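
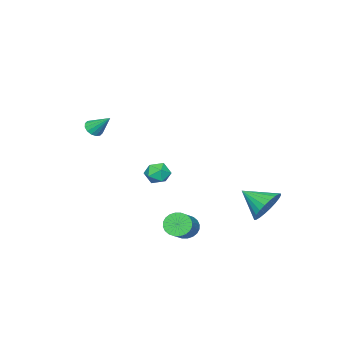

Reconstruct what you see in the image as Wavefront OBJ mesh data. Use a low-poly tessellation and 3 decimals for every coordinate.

v -3.515 4.258 -2.942
v -3.222 3.796 -3.874
v -3.345 2.782 -2.158
v -2.848 3.92 -3.722
v -2.577 4.095 -3.452
v -2.448 4.295 -3.104
v -2.481 4.489 -2.731
v -2.672 4.648 -2.391
v -2.991 4.748 -2.135
v -3.39 4.773 -2.001
v -3.808 4.719 -2.011
v -4.181 4.596 -2.163
v -4.453 4.421 -2.433
v -4.582 4.221 -2.781
v -4.549 4.027 -3.153
v -4.358 3.868 -3.494
v -4.038 3.768 -3.75
v -3.64 3.743 -3.884
v 2.915 -1.668 3.253
v 3.208 -1.975 3.603
v 2.845 -0.692 4.167
v 3.401 -1.825 3.457
v 3.464 -1.633 3.257
v 3.38 -1.45 3.055
v 3.171 -1.326 2.907
v 2.894 -1.293 2.851
v 2.622 -1.361 2.903
v 2.429 -1.512 3.048
v 2.366 -1.704 3.249
v 2.45 -1.886 3.45
v 2.659 -2.011 3.599
v 2.936 -2.043 3.655
v -3.749 -1.985 -2.374
v -3.062 -2.079 -2.75
v -3.798 -3.241 -2.15
v -3.111 -3.335 -2.526
v -3.133 -2.962 -1.831
v -3.102 -2.186 -1.97
v -3.758 -3.134 -2.93
v -3.727 -2.358 -3.069
v -3.068 -2.789 -3.094
v -2.681 -2.683 -2.415
v -4.179 -2.637 -2.485
v -3.792 -2.531 -1.806
v 0.276 1.913 -3.554
v 0.657 1.997 -4.183
v 1.946 2.491 -3.335
v 1.564 2.407 -2.706
v 0.538 2.258 -4.154
v 1.826 2.753 -3.306
v 0.378 2.467 -4.033
v 1.667 2.961 -3.186
v 0.204 2.591 -3.84
v 1.493 3.086 -2.992
v 0.04 2.613 -3.603
v 1.329 3.107 -2.756
v -0.088 2.527 -3.359
v 1.201 3.021 -2.511
v -0.161 2.348 -3.144
v 1.128 2.842 -2.297
v -0.167 2.103 -2.992
v 1.122 2.597 -2.144
v -0.106 1.829 -2.925
v 1.183 2.323 -2.077
v 0.014 1.567 -2.954
v 1.302 2.062 -2.106
v 0.173 1.359 -3.074
v 1.462 1.853 -2.227
v 0.347 1.234 -3.268
v 1.636 1.729 -2.42
v 0.511 1.213 -3.504
v 1.8 1.707 -2.657
v 0.639 1.299 -3.749
v 1.928 1.793 -2.901
v 0.712 1.478 -3.963
v 2.001 1.972 -3.116
v 0.718 1.723 -4.116
v 2.007 2.217 -3.268
f 2 1 4
f 2 4 3
f 4 1 5
f 4 5 3
f 5 1 6
f 5 6 3
f 6 1 7
f 6 7 3
f 7 1 8
f 7 8 3
f 8 1 9
f 8 9 3
f 9 1 10
f 9 10 3
f 10 1 11
f 10 11 3
f 11 1 12
f 11 12 3
f 12 1 13
f 12 13 3
f 13 1 14
f 13 14 3
f 14 1 15
f 14 15 3
f 15 1 16
f 15 16 3
f 16 1 17
f 16 17 3
f 17 1 18
f 17 18 3
f 18 1 2
f 18 2 3
f 20 19 22
f 20 22 21
f 22 19 23
f 22 23 21
f 23 19 24
f 23 24 21
f 24 19 25
f 24 25 21
f 25 19 26
f 25 26 21
f 26 19 27
f 26 27 21
f 27 19 28
f 27 28 21
f 28 19 29
f 28 29 21
f 29 19 30
f 29 30 21
f 30 19 31
f 30 31 21
f 31 19 32
f 31 32 21
f 32 19 20
f 32 20 21
f 33 44 38
f 33 38 34
f 33 34 40
f 33 40 43
f 33 43 44
f 34 38 42
f 38 44 37
f 44 43 35
f 43 40 39
f 40 34 41
f 36 42 37
f 36 37 35
f 36 35 39
f 36 39 41
f 36 41 42
f 37 42 38
f 35 37 44
f 39 35 43
f 41 39 40
f 42 41 34
f 46 45 49
f 46 49 47
f 47 49 50
f 47 50 48
f 49 45 51
f 49 51 50
f 50 51 52
f 50 52 48
f 51 45 53
f 51 53 52
f 52 53 54
f 52 54 48
f 53 45 55
f 53 55 54
f 54 55 56
f 54 56 48
f 55 45 57
f 55 57 56
f 56 57 58
f 56 58 48
f 57 45 59
f 57 59 58
f 58 59 60
f 58 60 48
f 59 45 61
f 59 61 60
f 60 61 62
f 60 62 48
f 61 45 63
f 61 63 62
f 62 63 64
f 62 64 48
f 63 45 65
f 63 65 64
f 64 65 66
f 64 66 48
f 65 45 67
f 65 67 66
f 66 67 68
f 66 68 48
f 67 45 69
f 67 69 68
f 68 69 70
f 68 70 48
f 69 45 71
f 69 71 70
f 70 71 72
f 70 72 48
f 71 45 73
f 71 73 72
f 72 73 74
f 72 74 48
f 73 45 75
f 73 75 74
f 74 75 76
f 74 76 48
f 75 45 77
f 75 77 76
f 76 77 78
f 76 78 48
f 77 45 46
f 77 46 78
f 78 46 47
f 78 47 48



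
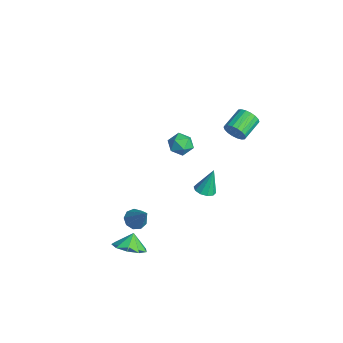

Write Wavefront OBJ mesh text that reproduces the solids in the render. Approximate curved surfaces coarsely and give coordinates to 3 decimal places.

v 0.884 3.204 3.264
v 1.28 3.198 3.912
v 0.493 4.35 4.404
v 0.096 4.356 3.756
v 1.461 3.405 3.716
v 0.673 4.558 4.208
v 1.527 3.573 3.429
v 0.74 4.725 3.921
v 1.466 3.667 3.11
v 0.679 4.82 3.602
v 1.29 3.67 2.822
v 0.502 4.822 3.314
v 1.033 3.58 2.621
v 0.246 4.733 3.113
v 0.746 3.416 2.547
v -0.041 4.568 3.039
v 0.487 3.21 2.616
v -0.3 4.362 3.108
v 0.307 3.002 2.812
v -0.481 4.155 3.304
v 0.24 2.835 3.099
v -0.547 3.987 3.591
v 0.301 2.74 3.418
v -0.486 3.893 3.91
v 0.478 2.738 3.706
v -0.31 3.89 4.198
v 0.734 2.827 3.907
v -0.053 3.98 4.399
v 1.021 2.992 3.981
v 0.234 4.144 4.473
v -3.86 2.013 -1.745
v -3.177 2.213 -1.222
v -4.163 0.887 -0.918
v -3.48 1.087 -0.395
v -4.191 1.612 -0.414
v -4.003 2.307 -0.925
v -3.337 0.793 -1.215
v -3.149 1.488 -1.726
v -2.854 1.459 -0.894
v -3.381 1.965 -0.399
v -3.959 1.135 -1.741
v -4.486 1.641 -1.246
v 3.035 -4.037 -3.324
v 3.856 -4.453 -2.799
v 2.665 -3.643 -2.436
v 4.02 -3.785 -3.027
v 3.724 -3.235 -3.394
v 3.105 -3.06 -3.729
v 2.453 -3.343 -3.874
v 2.073 -3.95 -3.762
v 2.143 -4.598 -3.445
v 2.631 -4.984 -3.072
v 3.307 -4.927 -2.816
v 3.341 -3.74 -0.49
v 3.877 -3.604 -0.936
v 4.459 -3.42 0.95
v 3.634 -3.195 -0.838
v 3.254 -3.041 -0.577
v 2.915 -3.214 -0.276
v 2.776 -3.634 -0.074
v 2.901 -4.103 -0.067
v 3.232 -4.402 -0.258
v 3.615 -4.392 -0.557
v 3.869 -4.077 -0.825
v 2.956 0.59 0.499
v 3.421 0.133 0.655
v 2.944 1.13 2.121
v 3.616 0.48 0.541
v 3.559 0.869 0.411
v 3.272 1.151 0.314
v 2.864 1.219 0.288
v 2.492 1.046 0.343
v 2.297 0.699 0.457
v 2.354 0.311 0.587
v 2.641 0.028 0.684
v 3.049 -0.04 0.709
f 2 1 5
f 2 5 3
f 3 5 6
f 3 6 4
f 5 1 7
f 5 7 6
f 6 7 8
f 6 8 4
f 7 1 9
f 7 9 8
f 8 9 10
f 8 10 4
f 9 1 11
f 9 11 10
f 10 11 12
f 10 12 4
f 11 1 13
f 11 13 12
f 12 13 14
f 12 14 4
f 13 1 15
f 13 15 14
f 14 15 16
f 14 16 4
f 15 1 17
f 15 17 16
f 16 17 18
f 16 18 4
f 17 1 19
f 17 19 18
f 18 19 20
f 18 20 4
f 19 1 21
f 19 21 20
f 20 21 22
f 20 22 4
f 21 1 23
f 21 23 22
f 22 23 24
f 22 24 4
f 23 1 25
f 23 25 24
f 24 25 26
f 24 26 4
f 25 1 27
f 25 27 26
f 26 27 28
f 26 28 4
f 27 1 29
f 27 29 28
f 28 29 30
f 28 30 4
f 29 1 2
f 29 2 30
f 30 2 3
f 30 3 4
f 31 42 36
f 31 36 32
f 31 32 38
f 31 38 41
f 31 41 42
f 32 36 40
f 36 42 35
f 42 41 33
f 41 38 37
f 38 32 39
f 34 40 35
f 34 35 33
f 34 33 37
f 34 37 39
f 34 39 40
f 35 40 36
f 33 35 42
f 37 33 41
f 39 37 38
f 40 39 32
f 44 43 46
f 44 46 45
f 46 43 47
f 46 47 45
f 47 43 48
f 47 48 45
f 48 43 49
f 48 49 45
f 49 43 50
f 49 50 45
f 50 43 51
f 50 51 45
f 51 43 52
f 51 52 45
f 52 43 53
f 52 53 45
f 53 43 44
f 53 44 45
f 55 54 57
f 55 57 56
f 57 54 58
f 57 58 56
f 58 54 59
f 58 59 56
f 59 54 60
f 59 60 56
f 60 54 61
f 60 61 56
f 61 54 62
f 61 62 56
f 62 54 63
f 62 63 56
f 63 54 64
f 63 64 56
f 64 54 55
f 64 55 56
f 66 65 68
f 66 68 67
f 68 65 69
f 68 69 67
f 69 65 70
f 69 70 67
f 70 65 71
f 70 71 67
f 71 65 72
f 71 72 67
f 72 65 73
f 72 73 67
f 73 65 74
f 73 74 67
f 74 65 75
f 74 75 67
f 75 65 76
f 75 76 67
f 76 65 66
f 76 66 67



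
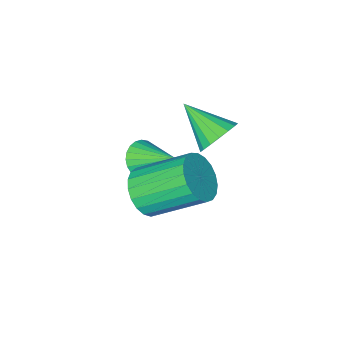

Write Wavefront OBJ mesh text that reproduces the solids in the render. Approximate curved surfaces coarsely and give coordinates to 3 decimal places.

v 0.708 2.893 1.296
v 1.249 3.579 1.082
v 0.094 4.854 2.251
v -0.448 4.167 2.464
v 0.993 3.596 0.811
v -0.163 4.87 1.98
v 0.687 3.49 0.623
v -0.469 4.765 1.792
v 0.384 3.282 0.551
v -0.772 4.556 1.72
v 0.138 3.006 0.608
v -1.018 4.28 1.777
v -0.01 2.711 0.784
v -1.166 3.985 1.953
v -0.034 2.447 1.049
v -1.19 3.721 2.218
v 0.071 2.26 1.356
v -1.085 3.534 2.525
v 0.286 2.183 1.652
v -0.87 3.457 2.821
v 0.573 2.228 1.887
v -0.582 3.502 3.056
v 0.884 2.389 2.02
v -0.271 3.663 3.189
v 1.165 2.636 2.027
v 0.009 3.911 3.196
v 1.366 2.928 1.908
v 0.21 4.203 3.077
v 1.454 3.214 1.683
v 0.298 4.488 2.852
v 1.413 3.444 1.391
v 0.257 4.719 2.56
v -1.177 0.029 -0.618
v -0.537 0.008 -0.289
v -1.583 1.331 0.258
v -0.48 0.173 -0.509
v -0.53 0.317 -0.745
v -0.678 0.417 -0.962
v -0.902 0.457 -1.127
v -1.168 0.433 -1.214
v -1.435 0.347 -1.21
v -1.663 0.213 -1.116
v -1.818 0.051 -0.946
v -1.874 -0.114 -0.727
v -1.825 -0.258 -0.49
v -1.677 -0.358 -0.273
v -1.453 -0.399 -0.109
v -1.187 -0.375 -0.022
v -0.92 -0.289 -0.026
v -0.691 -0.155 -0.119
v -2.556 2.329 1.633
v -1.933 2.704 1.968
v -2.184 0.931 2.507
v -2.223 2.776 2.207
v -2.59 2.746 2.315
v -2.948 2.621 2.266
v -3.217 2.428 2.073
v -3.334 2.213 1.778
v -3.273 2.025 1.451
v -3.047 1.906 1.165
v -2.709 1.884 0.986
v -2.336 1.964 0.956
v -2.013 2.128 1.081
v -1.815 2.338 1.332
v -1.786 2.545 1.652
f 2 1 5
f 2 5 3
f 3 5 6
f 3 6 4
f 5 1 7
f 5 7 6
f 6 7 8
f 6 8 4
f 7 1 9
f 7 9 8
f 8 9 10
f 8 10 4
f 9 1 11
f 9 11 10
f 10 11 12
f 10 12 4
f 11 1 13
f 11 13 12
f 12 13 14
f 12 14 4
f 13 1 15
f 13 15 14
f 14 15 16
f 14 16 4
f 15 1 17
f 15 17 16
f 16 17 18
f 16 18 4
f 17 1 19
f 17 19 18
f 18 19 20
f 18 20 4
f 19 1 21
f 19 21 20
f 20 21 22
f 20 22 4
f 21 1 23
f 21 23 22
f 22 23 24
f 22 24 4
f 23 1 25
f 23 25 24
f 24 25 26
f 24 26 4
f 25 1 27
f 25 27 26
f 26 27 28
f 26 28 4
f 27 1 29
f 27 29 28
f 28 29 30
f 28 30 4
f 29 1 31
f 29 31 30
f 30 31 32
f 30 32 4
f 31 1 2
f 31 2 32
f 32 2 3
f 32 3 4
f 34 33 36
f 34 36 35
f 36 33 37
f 36 37 35
f 37 33 38
f 37 38 35
f 38 33 39
f 38 39 35
f 39 33 40
f 39 40 35
f 40 33 41
f 40 41 35
f 41 33 42
f 41 42 35
f 42 33 43
f 42 43 35
f 43 33 44
f 43 44 35
f 44 33 45
f 44 45 35
f 45 33 46
f 45 46 35
f 46 33 47
f 46 47 35
f 47 33 48
f 47 48 35
f 48 33 49
f 48 49 35
f 49 33 50
f 49 50 35
f 50 33 34
f 50 34 35
f 52 51 54
f 52 54 53
f 54 51 55
f 54 55 53
f 55 51 56
f 55 56 53
f 56 51 57
f 56 57 53
f 57 51 58
f 57 58 53
f 58 51 59
f 58 59 53
f 59 51 60
f 59 60 53
f 60 51 61
f 60 61 53
f 61 51 62
f 61 62 53
f 62 51 63
f 62 63 53
f 63 51 64
f 63 64 53
f 64 51 65
f 64 65 53
f 65 51 52
f 65 52 53



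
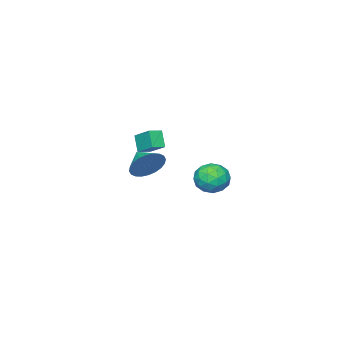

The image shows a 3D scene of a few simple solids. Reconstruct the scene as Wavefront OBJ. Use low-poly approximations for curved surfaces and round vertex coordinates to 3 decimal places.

v 0.743 0.152 2.832
v 0.91 1.304 3.535
v 1.098 0.673 1.894
v 1.265 1.825 2.596
v 1.515 -0.065 3.004
v 1.682 1.087 3.706
v 1.87 0.456 2.065
v 2.037 1.608 2.768
v 3.421 2.478 2.167
v 3.765 1.961 1.333
v 2.999 1.382 2.673
v 4.091 1.947 1.575
v 4.315 2.014 1.907
v 4.402 2.152 2.278
v 4.341 2.34 2.632
v 4.139 2.548 2.916
v 3.828 2.746 3.086
v 3.455 2.904 3.115
v 3.077 2.996 3
v 2.751 3.01 2.759
v 2.528 2.943 2.427
v 2.44 2.805 2.055
v 2.502 2.617 1.701
v 2.704 2.409 1.417
v 3.015 2.211 1.248
v 3.387 2.053 1.218
v -4.492 1.219 -1.765
v -3.956 2.083 -1.334
v -3.004 0.237 -1.646
v -2.468 1.101 -1.215
v -3.258 0.595 -0.633
v -4.178 1.201 -0.706
v -2.782 1.119 -2.274
v -3.702 1.725 -2.347
v -2.9 2.021 -1.648
v -3.194 1.697 -0.634
v -3.766 0.623 -2.346
v -4.06 0.299 -1.332
v -4.355 1.737 -1.56
v -2.605 0.583 -1.42
v -3.07 0.286 -1.078
v -2.755 0.793 -0.825
v -4.485 1.219 -1.191
v -4.17 1.727 -0.938
v -3.76 0.852 -0.526
v -2.79 0.593 -2.042
v -2.475 1.101 -1.789
v -4.205 1.527 -2.155
v -3.89 2.034 -1.902
v -3.2 1.468 -2.454
v -3.419 2.208 -1.491
v -2.544 1.631 -1.422
v -2.729 1.642 -2.044
v -3.27 1.998 -2.087
v -3.592 2.018 -0.895
v -2.717 1.441 -0.826
v -3.181 1.144 -0.484
v -3.722 1.5 -0.527
v -2.971 1.982 -1.08
v -4.243 0.879 -2.154
v -3.368 0.302 -2.085
v -3.238 0.82 -2.453
v -3.779 1.176 -2.496
v -4.416 0.689 -1.558
v -3.541 0.112 -1.489
v -3.69 0.322 -0.893
v -4.231 0.678 -0.936
v -3.989 0.338 -1.9
f 2 4 1
f 5 2 1
f 1 4 3
f 3 5 1
f 2 8 4
f 6 2 5
f 6 8 2
f 4 8 3
f 7 5 3
f 3 8 7
f 7 6 5
f 8 6 7
f 10 9 12
f 10 12 11
f 12 9 13
f 12 13 11
f 13 9 14
f 13 14 11
f 14 9 15
f 14 15 11
f 15 9 16
f 15 16 11
f 16 9 17
f 16 17 11
f 17 9 18
f 17 18 11
f 18 9 19
f 18 19 11
f 19 9 20
f 19 20 11
f 20 9 21
f 20 21 11
f 21 9 22
f 21 22 11
f 22 9 23
f 22 23 11
f 23 9 24
f 23 24 11
f 24 9 25
f 24 25 11
f 25 9 26
f 25 26 11
f 26 9 10
f 26 10 11
f 27 64 43
f 64 38 67
f 43 67 32
f 64 67 43
f 27 43 39
f 43 32 44
f 39 44 28
f 43 44 39
f 27 39 48
f 39 28 49
f 48 49 34
f 39 49 48
f 27 48 60
f 48 34 63
f 60 63 37
f 48 63 60
f 27 60 64
f 60 37 68
f 64 68 38
f 60 68 64
f 28 44 55
f 44 32 58
f 55 58 36
f 44 58 55
f 32 67 45
f 67 38 66
f 45 66 31
f 67 66 45
f 38 68 65
f 68 37 61
f 65 61 29
f 68 61 65
f 37 63 62
f 63 34 50
f 62 50 33
f 63 50 62
f 34 49 54
f 49 28 51
f 54 51 35
f 49 51 54
f 30 56 42
f 56 36 57
f 42 57 31
f 56 57 42
f 30 42 40
f 42 31 41
f 40 41 29
f 42 41 40
f 30 40 47
f 40 29 46
f 47 46 33
f 40 46 47
f 30 47 52
f 47 33 53
f 52 53 35
f 47 53 52
f 30 52 56
f 52 35 59
f 56 59 36
f 52 59 56
f 31 57 45
f 57 36 58
f 45 58 32
f 57 58 45
f 29 41 65
f 41 31 66
f 65 66 38
f 41 66 65
f 33 46 62
f 46 29 61
f 62 61 37
f 46 61 62
f 35 53 54
f 53 33 50
f 54 50 34
f 53 50 54
f 36 59 55
f 59 35 51
f 55 51 28
f 59 51 55



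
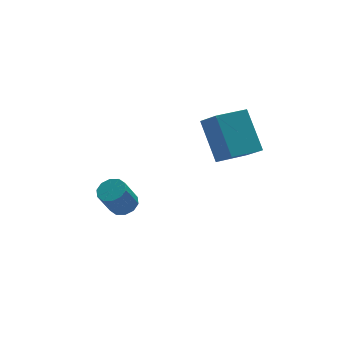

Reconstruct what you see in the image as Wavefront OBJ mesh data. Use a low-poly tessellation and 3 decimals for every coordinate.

v 2.639 -2.024 0.013
v 2.581 -0.817 1.347
v 2.396 -1.279 -0.671
v 2.338 -0.072 0.663
v 3.922 -1.768 -0.163
v 3.864 -0.561 1.171
v 3.679 -1.023 -0.847
v 3.621 0.184 0.487
v 0.106 1.561 -4.198
v 0.615 1.514 -3.947
v 0.063 1.292 -2.87
v -0.446 1.339 -3.122
v 0.516 1.851 -3.929
v -0.036 1.63 -2.852
v 0.26 2.077 -4.014
v -0.293 1.856 -2.937
v -0.055 2.106 -4.169
v -0.607 1.885 -3.092
v -0.308 1.927 -4.336
v -0.86 1.706 -3.259
v -0.403 1.608 -4.45
v -0.955 1.386 -3.373
v -0.304 1.27 -4.468
v -0.856 1.049 -3.391
v -0.047 1.044 -4.383
v -0.6 0.823 -3.306
v 0.267 1.015 -4.228
v -0.285 0.794 -3.151
v 0.52 1.194 -4.061
v -0.032 0.973 -2.984
f 2 4 1
f 5 2 1
f 1 4 3
f 3 5 1
f 2 8 4
f 6 2 5
f 6 8 2
f 4 8 3
f 7 5 3
f 3 8 7
f 7 6 5
f 8 6 7
f 10 9 13
f 10 13 11
f 11 13 14
f 11 14 12
f 13 9 15
f 13 15 14
f 14 15 16
f 14 16 12
f 15 9 17
f 15 17 16
f 16 17 18
f 16 18 12
f 17 9 19
f 17 19 18
f 18 19 20
f 18 20 12
f 19 9 21
f 19 21 20
f 20 21 22
f 20 22 12
f 21 9 23
f 21 23 22
f 22 23 24
f 22 24 12
f 23 9 25
f 23 25 24
f 24 25 26
f 24 26 12
f 25 9 27
f 25 27 26
f 26 27 28
f 26 28 12
f 27 9 29
f 27 29 28
f 28 29 30
f 28 30 12
f 29 9 10
f 29 10 30
f 30 10 11
f 30 11 12



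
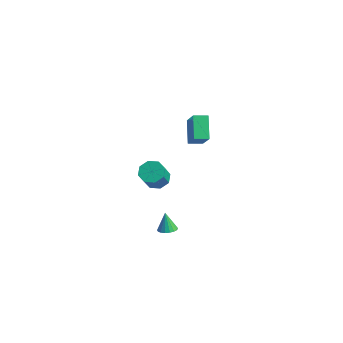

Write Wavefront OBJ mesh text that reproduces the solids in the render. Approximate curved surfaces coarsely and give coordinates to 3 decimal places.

v -1.178 -2.863 -1.752
v -0.429 -2.613 -1.879
v 0.047 -3.407 -0.636
v -0.702 -3.657 -0.508
v -0.744 -2.234 -1.517
v -0.268 -3.027 -0.273
v -1.313 -2.223 -1.292
v -0.837 -3.016 -0.048
v -1.804 -2.587 -1.336
v -1.327 -3.381 -0.093
v -1.927 -3.113 -1.624
v -1.451 -3.907 -0.381
v -1.612 -3.493 -1.987
v -1.136 -4.286 -0.743
v -1.043 -3.504 -2.212
v -0.567 -4.297 -0.968
v -0.553 -3.139 -2.167
v -0.076 -3.933 -0.924
v 0.111 -1.738 3.407
v 1.267 -2.306 4.762
v 0.57 -1.028 3.313
v 1.726 -1.597 4.668
v 1.014 -2.463 2.332
v 2.17 -3.032 3.687
v 1.473 -1.754 2.238
v 2.629 -2.322 3.593
v 0.94 -3.896 -4.439
v 1.458 -3.646 -4.307
v 0.58 -3.764 -3.281
v 1.31 -3.441 -4.376
v 1.088 -3.326 -4.458
v 0.838 -3.323 -4.536
v 0.607 -3.435 -4.595
v 0.443 -3.637 -4.623
v 0.377 -3.891 -4.615
v 0.422 -4.146 -4.571
v 0.57 -4.352 -4.502
v 0.791 -4.467 -4.42
v 1.042 -4.469 -4.342
v 1.273 -4.358 -4.283
v 1.437 -4.155 -4.255
v 1.503 -3.901 -4.264
f 2 1 5
f 2 5 3
f 3 5 6
f 3 6 4
f 5 1 7
f 5 7 6
f 6 7 8
f 6 8 4
f 7 1 9
f 7 9 8
f 8 9 10
f 8 10 4
f 9 1 11
f 9 11 10
f 10 11 12
f 10 12 4
f 11 1 13
f 11 13 12
f 12 13 14
f 12 14 4
f 13 1 15
f 13 15 14
f 14 15 16
f 14 16 4
f 15 1 17
f 15 17 16
f 16 17 18
f 16 18 4
f 17 1 2
f 17 2 18
f 18 2 3
f 18 3 4
f 20 22 19
f 23 20 19
f 19 22 21
f 21 23 19
f 20 26 22
f 24 20 23
f 24 26 20
f 22 26 21
f 25 23 21
f 21 26 25
f 25 24 23
f 26 24 25
f 28 27 30
f 28 30 29
f 30 27 31
f 30 31 29
f 31 27 32
f 31 32 29
f 32 27 33
f 32 33 29
f 33 27 34
f 33 34 29
f 34 27 35
f 34 35 29
f 35 27 36
f 35 36 29
f 36 27 37
f 36 37 29
f 37 27 38
f 37 38 29
f 38 27 39
f 38 39 29
f 39 27 40
f 39 40 29
f 40 27 41
f 40 41 29
f 41 27 42
f 41 42 29
f 42 27 28
f 42 28 29



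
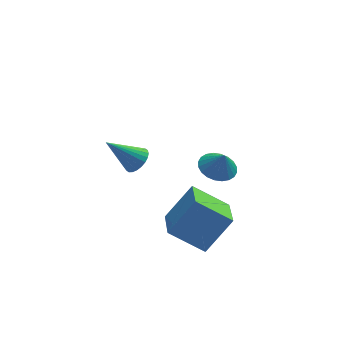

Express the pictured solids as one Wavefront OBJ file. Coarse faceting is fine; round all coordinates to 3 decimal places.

v -3.247 -2.753 1.958
v -2.879 -3.098 2.368
v -4.453 -2.607 3.162
v -2.801 -2.862 2.418
v -2.791 -2.609 2.398
v -2.85 -2.379 2.31
v -2.969 -2.205 2.17
v -3.131 -2.115 1.996
v -3.311 -2.122 1.818
v -3.481 -2.225 1.66
v -3.615 -2.408 1.548
v -3.694 -2.644 1.498
v -3.704 -2.897 1.518
v -3.645 -3.128 1.606
v -3.525 -3.301 1.746
v -3.363 -3.392 1.92
v -3.184 -3.385 2.098
v -3.014 -3.282 2.256
v 0.901 1.185 -2.65
v 1.696 0.917 -2.916
v 1.139 0.935 -1.69
v 1.757 1.248 -2.845
v 1.687 1.569 -2.745
v 1.498 1.831 -2.63
v 1.218 1.995 -2.518
v 0.889 2.036 -2.426
v 0.563 1.946 -2.369
v 0.288 1.741 -2.354
v 0.106 1.452 -2.384
v 0.046 1.121 -2.455
v 0.115 0.8 -2.555
v 0.305 0.538 -2.67
v 0.585 0.374 -2.782
v 0.913 0.334 -2.874
v 1.24 0.423 -2.931
v 1.515 0.628 -2.946
v -2.194 -3.63 -2.122
v -0.989 -3.28 -0.616
v -1.982 -1.934 -2.686
v -0.777 -1.584 -1.18
v -0.743 -4.156 -3.16
v 0.462 -3.806 -1.654
v -0.531 -2.46 -3.724
v 0.674 -2.11 -2.218
f 2 1 4
f 2 4 3
f 4 1 5
f 4 5 3
f 5 1 6
f 5 6 3
f 6 1 7
f 6 7 3
f 7 1 8
f 7 8 3
f 8 1 9
f 8 9 3
f 9 1 10
f 9 10 3
f 10 1 11
f 10 11 3
f 11 1 12
f 11 12 3
f 12 1 13
f 12 13 3
f 13 1 14
f 13 14 3
f 14 1 15
f 14 15 3
f 15 1 16
f 15 16 3
f 16 1 17
f 16 17 3
f 17 1 18
f 17 18 3
f 18 1 2
f 18 2 3
f 20 19 22
f 20 22 21
f 22 19 23
f 22 23 21
f 23 19 24
f 23 24 21
f 24 19 25
f 24 25 21
f 25 19 26
f 25 26 21
f 26 19 27
f 26 27 21
f 27 19 28
f 27 28 21
f 28 19 29
f 28 29 21
f 29 19 30
f 29 30 21
f 30 19 31
f 30 31 21
f 31 19 32
f 31 32 21
f 32 19 33
f 32 33 21
f 33 19 34
f 33 34 21
f 34 19 35
f 34 35 21
f 35 19 36
f 35 36 21
f 36 19 20
f 36 20 21
f 38 40 37
f 41 38 37
f 37 40 39
f 39 41 37
f 38 44 40
f 42 38 41
f 42 44 38
f 40 44 39
f 43 41 39
f 39 44 43
f 43 42 41
f 44 42 43



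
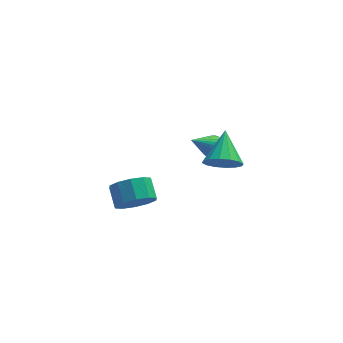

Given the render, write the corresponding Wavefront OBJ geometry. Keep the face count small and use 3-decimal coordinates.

v 3.086 0.421 2.021
v 4.074 0.511 1.678
v 3.334 2.119 3.179
v 3.776 0.796 1.324
v 3.293 0.981 1.157
v 2.754 1.015 1.221
v 2.305 0.891 1.5
v 2.064 0.64 1.918
v 2.098 0.331 2.364
v 2.396 0.046 2.718
v 2.88 -0.138 2.885
v 3.418 -0.173 2.82
v 3.868 -0.048 2.542
v 4.108 0.202 2.123
v -1.38 -3.328 2.515
v -0.376 -3.343 2.885
v -0.616 -2.367 3.575
v -1.62 -2.352 3.205
v -0.389 -2.964 2.343
v -0.629 -1.987 3.034
v -0.78 -2.723 1.867
v -1.02 -1.747 2.558
v -1.401 -2.714 1.639
v -1.64 -1.737 2.33
v -2.013 -2.939 1.745
v -2.253 -1.963 2.436
v -2.384 -3.313 2.145
v -2.624 -2.337 2.835
v -2.371 -3.693 2.686
v -2.611 -2.716 3.377
v -1.98 -3.933 3.162
v -2.22 -2.957 3.853
v -1.36 -3.943 3.39
v -1.599 -2.966 4.081
v -0.747 -3.717 3.284
v -0.987 -2.741 3.975
v 2.799 3.788 0.459
v 3.333 3.609 0.875
v 1.661 3.092 1.621
v 3.275 3.86 0.967
v 3.144 4.099 0.982
v 2.961 4.291 0.917
v 2.753 4.406 0.783
v 2.552 4.427 0.599
v 2.389 4.351 0.393
v 2.289 4.189 0.198
v 2.266 3.966 0.042
v 2.324 3.715 -0.05
v 2.455 3.476 -0.065
v 2.638 3.284 -0
v 2.846 3.169 0.134
v 3.047 3.148 0.318
v 3.21 3.224 0.524
v 3.31 3.386 0.719
f 2 1 4
f 2 4 3
f 4 1 5
f 4 5 3
f 5 1 6
f 5 6 3
f 6 1 7
f 6 7 3
f 7 1 8
f 7 8 3
f 8 1 9
f 8 9 3
f 9 1 10
f 9 10 3
f 10 1 11
f 10 11 3
f 11 1 12
f 11 12 3
f 12 1 13
f 12 13 3
f 13 1 14
f 13 14 3
f 14 1 2
f 14 2 3
f 16 15 19
f 16 19 17
f 17 19 20
f 17 20 18
f 19 15 21
f 19 21 20
f 20 21 22
f 20 22 18
f 21 15 23
f 21 23 22
f 22 23 24
f 22 24 18
f 23 15 25
f 23 25 24
f 24 25 26
f 24 26 18
f 25 15 27
f 25 27 26
f 26 27 28
f 26 28 18
f 27 15 29
f 27 29 28
f 28 29 30
f 28 30 18
f 29 15 31
f 29 31 30
f 30 31 32
f 30 32 18
f 31 15 33
f 31 33 32
f 32 33 34
f 32 34 18
f 33 15 35
f 33 35 34
f 34 35 36
f 34 36 18
f 35 15 16
f 35 16 36
f 36 16 17
f 36 17 18
f 38 37 40
f 38 40 39
f 40 37 41
f 40 41 39
f 41 37 42
f 41 42 39
f 42 37 43
f 42 43 39
f 43 37 44
f 43 44 39
f 44 37 45
f 44 45 39
f 45 37 46
f 45 46 39
f 46 37 47
f 46 47 39
f 47 37 48
f 47 48 39
f 48 37 49
f 48 49 39
f 49 37 50
f 49 50 39
f 50 37 51
f 50 51 39
f 51 37 52
f 51 52 39
f 52 37 53
f 52 53 39
f 53 37 54
f 53 54 39
f 54 37 38
f 54 38 39



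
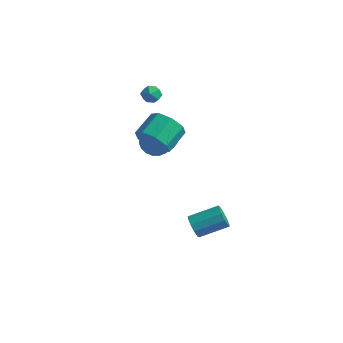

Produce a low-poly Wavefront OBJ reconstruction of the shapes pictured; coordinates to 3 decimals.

v -1.525 -1.426 2.378
v -0.999 -1.841 3.225
v -0.989 -0.428 3.91
v -1.515 -0.014 3.062
v -0.486 -1.561 2.64
v -0.476 -0.148 3.325
v -0.582 -1.203 1.902
v -0.572 0.21 2.586
v -1.23 -0.975 1.442
v -1.22 0.438 2.126
v -2.051 -1.012 1.53
v -2.041 0.401 2.215
v -2.564 -1.292 2.115
v -2.554 0.121 2.8
v -2.468 -1.65 2.854
v -2.458 -0.237 3.538
v -1.82 -1.878 3.314
v -1.81 -0.465 3.998
v -2.797 1.196 0.622
v -2.479 1.558 1.371
v -2.146 0.405 1.786
v -2.463 0.044 1.038
v -2.856 1.482 1.463
v -2.523 0.33 1.879
v -3.222 1.35 1.389
v -2.889 0.197 1.804
v -3.504 1.187 1.162
v -3.17 0.034 1.578
v -3.645 1.026 0.829
v -3.312 -0.127 1.245
v -3.619 0.899 0.455
v -3.285 -0.254 0.871
v -3.429 0.83 0.114
v -3.096 -0.322 0.53
v -3.114 0.835 -0.126
v -2.781 -0.318 0.289
v -2.737 0.91 -0.219
v -2.404 -0.242 0.197
v -2.371 1.043 -0.144
v -2.038 -0.11 0.271
v -2.09 1.206 0.082
v -1.756 0.053 0.498
v -1.948 1.367 0.415
v -1.615 0.214 0.831
v -1.975 1.494 0.789
v -1.641 0.341 1.205
v -2.164 1.562 1.13
v -1.831 0.41 1.546
v 0.462 -0.483 -4.189
v 0.926 -0.623 -4.735
v 2.082 0.563 -4.057
v 1.618 0.703 -3.511
v 0.656 -0.286 -4.865
v 1.812 0.9 -4.186
v 0.312 -0.024 -4.736
v 1.468 1.162 -4.058
v 0.025 0.063 -4.399
v 1.181 1.249 -3.72
v -0.095 -0.059 -3.981
v 1.061 1.127 -3.303
v -0.002 -0.343 -3.643
v 1.154 0.843 -2.965
v 0.268 -0.68 -3.514
v 1.424 0.506 -2.835
v 0.612 -0.942 -3.642
v 1.768 0.244 -2.964
v 0.899 -1.029 -3.98
v 2.055 0.157 -3.301
v 1.019 -0.907 -4.397
v 2.175 0.279 -3.719
v -3.965 2.199 3.72
v -3.446 1.824 3.888
v -4.274 1.456 3.012
v -3.755 1.081 3.18
v -4.25 1.172 3.61
v -4.059 1.632 4.048
v -3.661 1.648 2.852
v -3.47 2.108 3.29
v -3.258 1.483 3.351
v -3.622 1.189 3.82
v -4.098 2.091 3.08
v -4.462 1.797 3.549
f 2 1 5
f 2 5 3
f 3 5 6
f 3 6 4
f 5 1 7
f 5 7 6
f 6 7 8
f 6 8 4
f 7 1 9
f 7 9 8
f 8 9 10
f 8 10 4
f 9 1 11
f 9 11 10
f 10 11 12
f 10 12 4
f 11 1 13
f 11 13 12
f 12 13 14
f 12 14 4
f 13 1 15
f 13 15 14
f 14 15 16
f 14 16 4
f 15 1 17
f 15 17 16
f 16 17 18
f 16 18 4
f 17 1 2
f 17 2 18
f 18 2 3
f 18 3 4
f 20 19 23
f 20 23 21
f 21 23 24
f 21 24 22
f 23 19 25
f 23 25 24
f 24 25 26
f 24 26 22
f 25 19 27
f 25 27 26
f 26 27 28
f 26 28 22
f 27 19 29
f 27 29 28
f 28 29 30
f 28 30 22
f 29 19 31
f 29 31 30
f 30 31 32
f 30 32 22
f 31 19 33
f 31 33 32
f 32 33 34
f 32 34 22
f 33 19 35
f 33 35 34
f 34 35 36
f 34 36 22
f 35 19 37
f 35 37 36
f 36 37 38
f 36 38 22
f 37 19 39
f 37 39 38
f 38 39 40
f 38 40 22
f 39 19 41
f 39 41 40
f 40 41 42
f 40 42 22
f 41 19 43
f 41 43 42
f 42 43 44
f 42 44 22
f 43 19 45
f 43 45 44
f 44 45 46
f 44 46 22
f 45 19 47
f 45 47 46
f 46 47 48
f 46 48 22
f 47 19 20
f 47 20 48
f 48 20 21
f 48 21 22
f 50 49 53
f 50 53 51
f 51 53 54
f 51 54 52
f 53 49 55
f 53 55 54
f 54 55 56
f 54 56 52
f 55 49 57
f 55 57 56
f 56 57 58
f 56 58 52
f 57 49 59
f 57 59 58
f 58 59 60
f 58 60 52
f 59 49 61
f 59 61 60
f 60 61 62
f 60 62 52
f 61 49 63
f 61 63 62
f 62 63 64
f 62 64 52
f 63 49 65
f 63 65 64
f 64 65 66
f 64 66 52
f 65 49 67
f 65 67 66
f 66 67 68
f 66 68 52
f 67 49 69
f 67 69 68
f 68 69 70
f 68 70 52
f 69 49 50
f 69 50 70
f 70 50 51
f 70 51 52
f 71 82 76
f 71 76 72
f 71 72 78
f 71 78 81
f 71 81 82
f 72 76 80
f 76 82 75
f 82 81 73
f 81 78 77
f 78 72 79
f 74 80 75
f 74 75 73
f 74 73 77
f 74 77 79
f 74 79 80
f 75 80 76
f 73 75 82
f 77 73 81
f 79 77 78
f 80 79 72



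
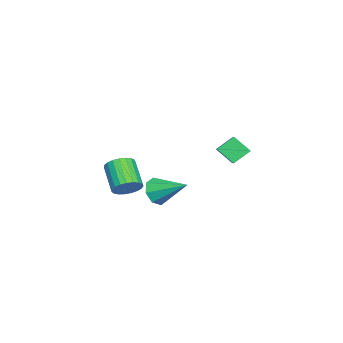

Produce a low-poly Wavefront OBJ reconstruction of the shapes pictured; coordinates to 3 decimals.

v -2.439 -0.742 -3.005
v -1.705 -0.769 -3.349
v -1.981 0.802 -2.155
v -2.117 -0.458 -3.692
v -2.717 -0.313 -3.633
v -3.154 -0.419 -3.206
v -3.172 -0.714 -2.661
v -2.76 -1.025 -2.318
v -2.16 -1.17 -2.376
v -1.723 -1.064 -2.803
v -1.825 3.648 0.429
v -1.948 2.873 1.127
v -0.149 4.128 1.257
v -0.273 3.354 1.956
v -1.347 3.026 -0.176
v -1.471 2.252 0.523
v 0.328 3.507 0.653
v 0.205 2.732 1.351
v -1.83 -1.959 -2.686
v -1.289 -2.371 -2.392
v -2.349 -3.072 -1.421
v -2.89 -2.661 -1.714
v -1.287 -2.122 -2.21
v -2.347 -2.823 -1.239
v -1.378 -1.846 -2.111
v -2.439 -2.547 -1.139
v -1.548 -1.589 -2.111
v -2.608 -2.29 -1.139
v -1.766 -1.396 -2.21
v -2.826 -2.098 -1.238
v -1.995 -1.301 -2.391
v -3.056 -2.002 -1.42
v -2.196 -1.319 -2.624
v -3.257 -2.021 -1.652
v -2.334 -1.449 -2.867
v -3.394 -2.15 -1.896
v -2.384 -1.666 -3.079
v -3.444 -2.367 -2.107
v -2.338 -1.934 -3.223
v -3.399 -2.635 -2.251
v -2.205 -2.207 -3.274
v -3.265 -2.908 -2.302
v -2.007 -2.437 -3.223
v -3.067 -3.138 -2.252
v -1.778 -2.584 -3.08
v -2.838 -3.285 -2.108
v -1.558 -2.623 -2.868
v -2.618 -3.324 -1.896
v -1.385 -2.548 -2.625
v -2.445 -3.249 -1.653
f 2 1 4
f 2 4 3
f 4 1 5
f 4 5 3
f 5 1 6
f 5 6 3
f 6 1 7
f 6 7 3
f 7 1 8
f 7 8 3
f 8 1 9
f 8 9 3
f 9 1 10
f 9 10 3
f 10 1 2
f 10 2 3
f 12 14 11
f 15 12 11
f 11 14 13
f 13 15 11
f 12 18 14
f 16 12 15
f 16 18 12
f 14 18 13
f 17 15 13
f 13 18 17
f 17 16 15
f 18 16 17
f 20 19 23
f 20 23 21
f 21 23 24
f 21 24 22
f 23 19 25
f 23 25 24
f 24 25 26
f 24 26 22
f 25 19 27
f 25 27 26
f 26 27 28
f 26 28 22
f 27 19 29
f 27 29 28
f 28 29 30
f 28 30 22
f 29 19 31
f 29 31 30
f 30 31 32
f 30 32 22
f 31 19 33
f 31 33 32
f 32 33 34
f 32 34 22
f 33 19 35
f 33 35 34
f 34 35 36
f 34 36 22
f 35 19 37
f 35 37 36
f 36 37 38
f 36 38 22
f 37 19 39
f 37 39 38
f 38 39 40
f 38 40 22
f 39 19 41
f 39 41 40
f 40 41 42
f 40 42 22
f 41 19 43
f 41 43 42
f 42 43 44
f 42 44 22
f 43 19 45
f 43 45 44
f 44 45 46
f 44 46 22
f 45 19 47
f 45 47 46
f 46 47 48
f 46 48 22
f 47 19 49
f 47 49 48
f 48 49 50
f 48 50 22
f 49 19 20
f 49 20 50
f 50 20 21
f 50 21 22



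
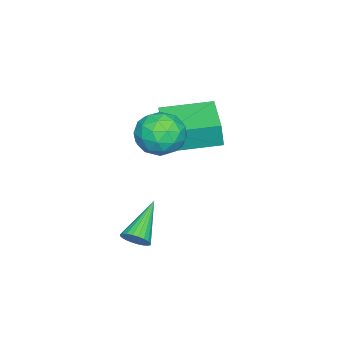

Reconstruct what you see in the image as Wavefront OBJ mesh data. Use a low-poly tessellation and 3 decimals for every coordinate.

v 2.726 -1.989 3.574
v 3.336 -2.366 2.805
v 1.744 -3.374 3.475
v 2.354 -3.751 2.706
v 2.725 -3.686 3.687
v 3.332 -2.83 3.749
v 1.748 -2.91 2.531
v 2.355 -2.054 2.593
v 2.732 -2.935 2.161
v 3.335 -3.415 2.875
v 1.745 -2.325 3.405
v 2.348 -2.805 4.119
v 3.118 -2.056 3.199
v 1.962 -3.684 3.081
v 2.181 -3.646 3.658
v 2.539 -3.868 3.207
v 3.115 -2.328 3.753
v 3.474 -2.55 3.301
v 3.114 -3.326 3.82
v 1.606 -3.19 2.979
v 1.965 -3.412 2.527
v 2.541 -1.872 3.073
v 2.899 -2.094 2.622
v 1.966 -2.414 2.46
v 3.121 -2.612 2.368
v 2.543 -3.426 2.309
v 2.187 -2.932 2.206
v 2.544 -2.429 2.243
v 3.476 -2.894 2.788
v 2.898 -3.708 2.729
v 3.116 -3.67 3.306
v 3.473 -3.167 3.342
v 3.12 -3.229 2.409
v 2.182 -2.032 3.551
v 1.604 -2.846 3.492
v 1.607 -2.573 2.938
v 1.964 -2.07 2.974
v 2.537 -2.314 3.971
v 1.959 -3.128 3.912
v 2.536 -3.311 4.037
v 2.893 -2.808 4.074
v 1.96 -2.511 3.871
v 4.323 -3.076 -1.607
v 4.63 -2.806 -1.154
v 2.697 -3.064 -0.513
v 4.55 -2.617 -1.275
v 4.435 -2.498 -1.447
v 4.304 -2.468 -1.643
v 4.175 -2.53 -1.834
v 4.069 -2.675 -1.989
v 4.002 -2.882 -2.087
v 3.984 -3.118 -2.112
v 4.017 -3.347 -2.059
v 4.097 -3.536 -1.938
v 4.211 -3.655 -1.766
v 4.343 -3.685 -1.57
v 4.471 -3.623 -1.38
v 4.577 -3.478 -1.224
v 4.645 -3.271 -1.126
v 4.663 -3.035 -1.102
v -0.935 -2.095 2.066
v -0.806 -2.152 3.177
v 0.735 -1.099 1.922
v 0.865 -1.157 3.033
v 0.135 -3.923 1.847
v 0.265 -3.981 2.958
v 1.806 -2.928 1.703
v 1.935 -2.985 2.814
f 1 38 17
f 38 12 41
f 17 41 6
f 38 41 17
f 1 17 13
f 17 6 18
f 13 18 2
f 17 18 13
f 1 13 22
f 13 2 23
f 22 23 8
f 13 23 22
f 1 22 34
f 22 8 37
f 34 37 11
f 22 37 34
f 1 34 38
f 34 11 42
f 38 42 12
f 34 42 38
f 2 18 29
f 18 6 32
f 29 32 10
f 18 32 29
f 6 41 19
f 41 12 40
f 19 40 5
f 41 40 19
f 12 42 39
f 42 11 35
f 39 35 3
f 42 35 39
f 11 37 36
f 37 8 24
f 36 24 7
f 37 24 36
f 8 23 28
f 23 2 25
f 28 25 9
f 23 25 28
f 4 30 16
f 30 10 31
f 16 31 5
f 30 31 16
f 4 16 14
f 16 5 15
f 14 15 3
f 16 15 14
f 4 14 21
f 14 3 20
f 21 20 7
f 14 20 21
f 4 21 26
f 21 7 27
f 26 27 9
f 21 27 26
f 4 26 30
f 26 9 33
f 30 33 10
f 26 33 30
f 5 31 19
f 31 10 32
f 19 32 6
f 31 32 19
f 3 15 39
f 15 5 40
f 39 40 12
f 15 40 39
f 7 20 36
f 20 3 35
f 36 35 11
f 20 35 36
f 9 27 28
f 27 7 24
f 28 24 8
f 27 24 28
f 10 33 29
f 33 9 25
f 29 25 2
f 33 25 29
f 44 43 46
f 44 46 45
f 46 43 47
f 46 47 45
f 47 43 48
f 47 48 45
f 48 43 49
f 48 49 45
f 49 43 50
f 49 50 45
f 50 43 51
f 50 51 45
f 51 43 52
f 51 52 45
f 52 43 53
f 52 53 45
f 53 43 54
f 53 54 45
f 54 43 55
f 54 55 45
f 55 43 56
f 55 56 45
f 56 43 57
f 56 57 45
f 57 43 58
f 57 58 45
f 58 43 59
f 58 59 45
f 59 43 60
f 59 60 45
f 60 43 44
f 60 44 45
f 62 64 61
f 65 62 61
f 61 64 63
f 63 65 61
f 62 68 64
f 66 62 65
f 66 68 62
f 64 68 63
f 67 65 63
f 63 68 67
f 67 66 65
f 68 66 67



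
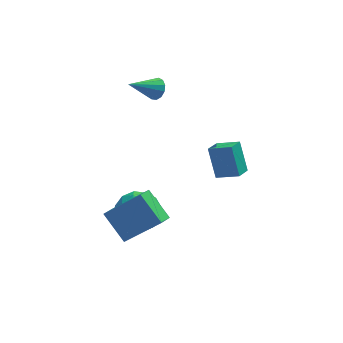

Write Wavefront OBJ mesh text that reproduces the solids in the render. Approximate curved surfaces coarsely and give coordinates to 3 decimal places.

v 0.988 4.2 3.208
v 1.349 4 3.601
v -0.208 3.66 4.032
v 1.276 4.299 3.69
v 1.111 4.567 3.626
v 0.907 4.719 3.429
v 0.729 4.705 3.162
v 0.633 4.531 2.91
v 0.65 4.252 2.752
v 0.775 3.956 2.739
v 0.967 3.738 2.875
v 1.166 3.666 3.116
v 1.308 3.764 3.387
v -0.957 0.88 -1.554
v -0.133 1.429 -1.143
v 0.113 0.131 -2.697
v 0.937 0.68 -2.286
v 0.47 -0.096 -1.712
v -0.192 0.367 -1.005
v 0.172 1.193 -2.835
v -0.49 1.656 -2.128
v 0.565 1.623 -1.934
v 0.749 0.826 -1.24
v -0.769 0.734 -2.6
v -0.585 -0.063 -1.906
v -0.639 1.22 -1.248
v 0.619 0.34 -2.592
v 0.344 -0.116 -2.254
v 0.829 0.207 -2.012
v -0.673 0.596 -1.167
v -0.189 0.919 -0.925
v 0.165 0.022 -1.26
v 0.169 0.641 -2.915
v 0.653 0.964 -2.673
v -0.849 1.353 -1.828
v -0.364 1.676 -1.586
v -0.185 1.538 -2.58
v 0.255 1.657 -1.471
v 0.884 1.217 -2.143
v 0.435 1.518 -2.466
v 0.046 1.79 -2.051
v 0.364 1.189 -1.063
v 0.993 0.749 -1.735
v 0.718 0.292 -1.398
v 0.329 0.564 -0.983
v 0.774 1.302 -1.528
v -1.013 0.811 -2.105
v -0.384 0.371 -2.777
v -0.349 0.996 -2.857
v -0.738 1.268 -2.442
v -0.904 0.343 -1.697
v -0.275 -0.097 -2.369
v -0.066 -0.23 -1.789
v -0.455 0.042 -1.374
v -0.794 0.258 -2.312
v -0.332 -1.356 -1.476
v -0.705 -1.992 -1.167
v -1.11 -0.419 -0.486
v -1.483 -1.055 -0.176
v 1.163 -1.565 -0.104
v 0.79 -2.201 0.206
v 0.385 -0.628 0.887
v 0.012 -1.264 1.196
v 3.342 1.932 -0.919
v 3.062 2.653 0.401
v 3.768 2.642 -1.217
v 3.488 3.363 0.103
v 4.292 1.537 -0.503
v 4.012 2.258 0.817
v 4.718 2.247 -0.801
v 4.438 2.968 0.519
f 2 1 4
f 2 4 3
f 4 1 5
f 4 5 3
f 5 1 6
f 5 6 3
f 6 1 7
f 6 7 3
f 7 1 8
f 7 8 3
f 8 1 9
f 8 9 3
f 9 1 10
f 9 10 3
f 10 1 11
f 10 11 3
f 11 1 12
f 11 12 3
f 12 1 13
f 12 13 3
f 13 1 2
f 13 2 3
f 14 51 30
f 51 25 54
f 30 54 19
f 51 54 30
f 14 30 26
f 30 19 31
f 26 31 15
f 30 31 26
f 14 26 35
f 26 15 36
f 35 36 21
f 26 36 35
f 14 35 47
f 35 21 50
f 47 50 24
f 35 50 47
f 14 47 51
f 47 24 55
f 51 55 25
f 47 55 51
f 15 31 42
f 31 19 45
f 42 45 23
f 31 45 42
f 19 54 32
f 54 25 53
f 32 53 18
f 54 53 32
f 25 55 52
f 55 24 48
f 52 48 16
f 55 48 52
f 24 50 49
f 50 21 37
f 49 37 20
f 50 37 49
f 21 36 41
f 36 15 38
f 41 38 22
f 36 38 41
f 17 43 29
f 43 23 44
f 29 44 18
f 43 44 29
f 17 29 27
f 29 18 28
f 27 28 16
f 29 28 27
f 17 27 34
f 27 16 33
f 34 33 20
f 27 33 34
f 17 34 39
f 34 20 40
f 39 40 22
f 34 40 39
f 17 39 43
f 39 22 46
f 43 46 23
f 39 46 43
f 18 44 32
f 44 23 45
f 32 45 19
f 44 45 32
f 16 28 52
f 28 18 53
f 52 53 25
f 28 53 52
f 20 33 49
f 33 16 48
f 49 48 24
f 33 48 49
f 22 40 41
f 40 20 37
f 41 37 21
f 40 37 41
f 23 46 42
f 46 22 38
f 42 38 15
f 46 38 42
f 57 59 56
f 60 57 56
f 56 59 58
f 58 60 56
f 57 63 59
f 61 57 60
f 61 63 57
f 59 63 58
f 62 60 58
f 58 63 62
f 62 61 60
f 63 61 62
f 65 67 64
f 68 65 64
f 64 67 66
f 66 68 64
f 65 71 67
f 69 65 68
f 69 71 65
f 67 71 66
f 70 68 66
f 66 71 70
f 70 69 68
f 71 69 70



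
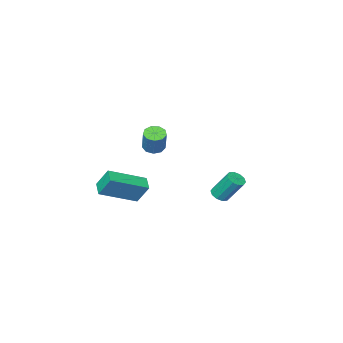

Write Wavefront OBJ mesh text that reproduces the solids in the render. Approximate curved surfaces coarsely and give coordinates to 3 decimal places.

v 1.444 -2.987 2.327
v 1.754 -2.578 2.057
v 2.066 -2.044 3.223
v 1.756 -2.453 3.493
v 1.379 -2.457 2.101
v 1.691 -1.923 3.267
v 1.034 -2.583 2.252
v 1.347 -2.049 3.418
v 0.881 -2.899 2.437
v 1.194 -2.365 3.603
v 0.992 -3.256 2.571
v 1.304 -2.722 3.737
v 1.313 -3.487 2.591
v 1.626 -2.953 3.757
v 1.696 -3.484 2.487
v 2.009 -2.95 3.653
v 1.961 -3.249 2.308
v 2.273 -2.715 3.474
v 1.984 -2.891 2.138
v 2.296 -2.357 3.304
v 1.761 -4.201 -1.225
v 1.463 -3.597 -0.137
v 2.117 -3.48 -1.528
v 1.819 -2.875 -0.44
v 3.661 -4.785 -0.38
v 3.363 -4.18 0.708
v 4.017 -4.063 -0.683
v 3.719 -3.459 0.405
v -3.393 -3.948 -2.877
v -2.98 -4.203 -2.597
v -3.394 -3.367 -1.224
v -3.807 -3.112 -1.503
v -2.852 -3.912 -2.735
v -3.266 -3.076 -1.362
v -2.931 -3.636 -2.927
v -3.345 -2.8 -1.554
v -3.186 -3.478 -3.1
v -3.6 -2.642 -1.727
v -3.52 -3.5 -3.188
v -3.934 -2.664 -1.815
v -3.806 -3.693 -3.156
v -4.22 -2.857 -1.783
v -3.934 -3.984 -3.018
v -4.348 -3.148 -1.645
v -3.855 -4.26 -2.826
v -4.269 -3.424 -1.453
v -3.6 -4.418 -2.653
v -4.014 -3.582 -1.28
v -3.266 -4.396 -2.565
v -3.68 -3.56 -1.192
f 2 1 5
f 2 5 3
f 3 5 6
f 3 6 4
f 5 1 7
f 5 7 6
f 6 7 8
f 6 8 4
f 7 1 9
f 7 9 8
f 8 9 10
f 8 10 4
f 9 1 11
f 9 11 10
f 10 11 12
f 10 12 4
f 11 1 13
f 11 13 12
f 12 13 14
f 12 14 4
f 13 1 15
f 13 15 14
f 14 15 16
f 14 16 4
f 15 1 17
f 15 17 16
f 16 17 18
f 16 18 4
f 17 1 19
f 17 19 18
f 18 19 20
f 18 20 4
f 19 1 2
f 19 2 20
f 20 2 3
f 20 3 4
f 22 24 21
f 25 22 21
f 21 24 23
f 23 25 21
f 22 28 24
f 26 22 25
f 26 28 22
f 24 28 23
f 27 25 23
f 23 28 27
f 27 26 25
f 28 26 27
f 30 29 33
f 30 33 31
f 31 33 34
f 31 34 32
f 33 29 35
f 33 35 34
f 34 35 36
f 34 36 32
f 35 29 37
f 35 37 36
f 36 37 38
f 36 38 32
f 37 29 39
f 37 39 38
f 38 39 40
f 38 40 32
f 39 29 41
f 39 41 40
f 40 41 42
f 40 42 32
f 41 29 43
f 41 43 42
f 42 43 44
f 42 44 32
f 43 29 45
f 43 45 44
f 44 45 46
f 44 46 32
f 45 29 47
f 45 47 46
f 46 47 48
f 46 48 32
f 47 29 49
f 47 49 48
f 48 49 50
f 48 50 32
f 49 29 30
f 49 30 50
f 50 30 31
f 50 31 32



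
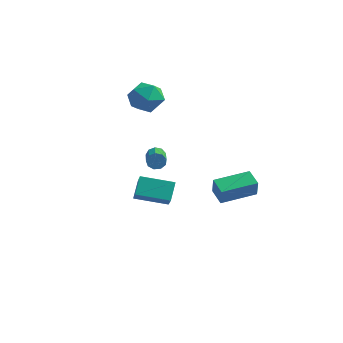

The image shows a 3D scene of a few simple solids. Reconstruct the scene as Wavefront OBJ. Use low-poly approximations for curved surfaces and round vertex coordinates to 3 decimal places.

v -3.684 0.332 -3.804
v -3.075 -0.464 -2.899
v -3.907 1.231 -2.864
v -3.298 0.435 -1.959
v -1.922 1.205 -4.221
v -1.313 0.409 -3.316
v -2.145 2.104 -3.281
v -1.536 1.308 -2.376
v 2.507 -0.895 -1.699
v 2.745 -1.246 -0.608
v 1.665 -0.282 -1.317
v 1.902 -0.633 -0.227
v 3.818 0.753 -1.453
v 4.055 0.402 -0.363
v 2.975 1.366 -1.072
v 3.213 1.015 0.019
v -4.113 2.311 3.471
v -3.135 2.455 4.092
v -3.825 0.445 3.448
v -2.847 0.589 4.069
v -3.886 0.787 4.562
v -4.064 1.941 4.576
v -2.896 0.959 2.964
v -3.074 2.113 2.978
v -2.383 1.62 3.778
v -2.995 1.513 4.766
v -3.965 1.387 2.774
v -4.577 1.28 3.762
v -0.742 -2.13 1.658
v -0.468 -2.142 1.192
v 0.555 -3.822 1.837
v 0.282 -3.81 2.302
v -0.287 -1.936 1.44
v 0.737 -3.616 2.085
v -0.319 -1.822 1.79
v 0.705 -3.501 2.434
v -0.548 -1.851 2.078
v 0.475 -3.531 2.722
v -0.869 -2.011 2.169
v 0.155 -3.691 2.813
v -1.129 -2.227 2.021
v -0.106 -3.907 2.666
v -1.209 -2.397 1.703
v -0.185 -4.077 2.348
v -1.07 -2.443 1.364
v -0.046 -4.122 2.008
v -0.777 -2.342 1.162
v 0.246 -4.022 1.807
f 2 4 1
f 5 2 1
f 1 4 3
f 3 5 1
f 2 8 4
f 6 2 5
f 6 8 2
f 4 8 3
f 7 5 3
f 3 8 7
f 7 6 5
f 8 6 7
f 10 12 9
f 13 10 9
f 9 12 11
f 11 13 9
f 10 16 12
f 14 10 13
f 14 16 10
f 12 16 11
f 15 13 11
f 11 16 15
f 15 14 13
f 16 14 15
f 17 28 22
f 17 22 18
f 17 18 24
f 17 24 27
f 17 27 28
f 18 22 26
f 22 28 21
f 28 27 19
f 27 24 23
f 24 18 25
f 20 26 21
f 20 21 19
f 20 19 23
f 20 23 25
f 20 25 26
f 21 26 22
f 19 21 28
f 23 19 27
f 25 23 24
f 26 25 18
f 30 29 33
f 30 33 31
f 31 33 34
f 31 34 32
f 33 29 35
f 33 35 34
f 34 35 36
f 34 36 32
f 35 29 37
f 35 37 36
f 36 37 38
f 36 38 32
f 37 29 39
f 37 39 38
f 38 39 40
f 38 40 32
f 39 29 41
f 39 41 40
f 40 41 42
f 40 42 32
f 41 29 43
f 41 43 42
f 42 43 44
f 42 44 32
f 43 29 45
f 43 45 44
f 44 45 46
f 44 46 32
f 45 29 47
f 45 47 46
f 46 47 48
f 46 48 32
f 47 29 30
f 47 30 48
f 48 30 31
f 48 31 32



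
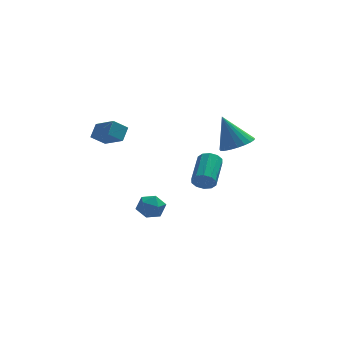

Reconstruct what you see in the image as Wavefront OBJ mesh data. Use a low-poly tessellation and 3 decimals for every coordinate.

v 1.58 -3.086 0.588
v 1.939 -2.989 0.13
v 2.379 -1.477 0.794
v 2.02 -1.574 1.252
v 1.61 -2.857 0.045
v 2.05 -1.344 0.71
v 1.27 -2.812 0.168
v 1.709 -1.299 0.833
v 1.048 -2.872 0.451
v 1.487 -1.359 1.116
v 1.029 -3.014 0.786
v 1.469 -1.501 1.451
v 1.221 -3.183 1.046
v 1.661 -1.671 1.71
v 1.55 -3.316 1.13
v 1.99 -1.803 1.795
v 1.891 -3.361 1.007
v 2.33 -1.848 1.672
v 2.113 -3.301 0.724
v 2.552 -1.788 1.389
v 2.131 -3.159 0.389
v 2.571 -1.646 1.054
v 3.542 0.697 1.135
v 4.377 0.79 1.457
v 2.858 1.143 2.785
v 4.303 1.135 1.333
v 4.097 1.405 1.175
v 3.795 1.552 1.01
v 3.449 1.551 0.867
v 3.119 1.403 0.77
v 2.863 1.133 0.736
v 2.723 0.788 0.772
v 2.725 0.427 0.87
v 2.869 0.112 1.014
v 3.128 -0.101 1.179
v 3.459 -0.176 1.337
v 3.805 -0.1 1.459
v 4.105 0.114 1.526
v 4.307 0.429 1.525
v -1.128 -1.727 -0.944
v -0.458 -1.491 -1.173
v -1.002 -2.729 -1.607
v -0.332 -2.493 -1.836
v -0.432 -2.697 -1.125
v -0.511 -2.078 -0.716
v -0.949 -2.142 -2.064
v -1.028 -1.523 -1.655
v -0.348 -1.747 -1.866
v -0.028 -2.091 -1.285
v -1.432 -2.129 -1.495
v -1.112 -2.473 -0.914
v -2.648 0.728 1.418
v -3.33 0.522 1.969
v -2.363 1.317 1.992
v -3.045 1.111 2.542
v -1.875 -0.231 2.018
v -2.557 -0.437 2.568
v -1.59 0.358 2.591
v -2.272 0.152 3.142
f 2 1 5
f 2 5 3
f 3 5 6
f 3 6 4
f 5 1 7
f 5 7 6
f 6 7 8
f 6 8 4
f 7 1 9
f 7 9 8
f 8 9 10
f 8 10 4
f 9 1 11
f 9 11 10
f 10 11 12
f 10 12 4
f 11 1 13
f 11 13 12
f 12 13 14
f 12 14 4
f 13 1 15
f 13 15 14
f 14 15 16
f 14 16 4
f 15 1 17
f 15 17 16
f 16 17 18
f 16 18 4
f 17 1 19
f 17 19 18
f 18 19 20
f 18 20 4
f 19 1 21
f 19 21 20
f 20 21 22
f 20 22 4
f 21 1 2
f 21 2 22
f 22 2 3
f 22 3 4
f 24 23 26
f 24 26 25
f 26 23 27
f 26 27 25
f 27 23 28
f 27 28 25
f 28 23 29
f 28 29 25
f 29 23 30
f 29 30 25
f 30 23 31
f 30 31 25
f 31 23 32
f 31 32 25
f 32 23 33
f 32 33 25
f 33 23 34
f 33 34 25
f 34 23 35
f 34 35 25
f 35 23 36
f 35 36 25
f 36 23 37
f 36 37 25
f 37 23 38
f 37 38 25
f 38 23 39
f 38 39 25
f 39 23 24
f 39 24 25
f 40 51 45
f 40 45 41
f 40 41 47
f 40 47 50
f 40 50 51
f 41 45 49
f 45 51 44
f 51 50 42
f 50 47 46
f 47 41 48
f 43 49 44
f 43 44 42
f 43 42 46
f 43 46 48
f 43 48 49
f 44 49 45
f 42 44 51
f 46 42 50
f 48 46 47
f 49 48 41
f 53 55 52
f 56 53 52
f 52 55 54
f 54 56 52
f 53 59 55
f 57 53 56
f 57 59 53
f 55 59 54
f 58 56 54
f 54 59 58
f 58 57 56
f 59 57 58



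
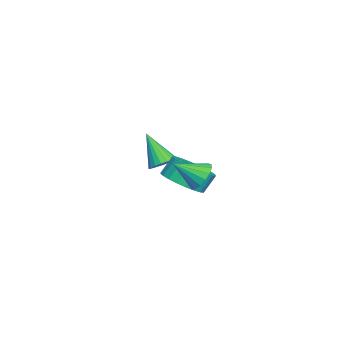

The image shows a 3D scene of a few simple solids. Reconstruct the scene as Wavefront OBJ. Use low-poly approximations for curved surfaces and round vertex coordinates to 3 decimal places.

v 0.663 -0.515 -3.332
v 1.489 -0.924 -2.769
v 1.123 -0.475 -1.905
v 0.297 -0.065 -2.468
v 1.649 -0.554 -2.893
v 1.283 -0.105 -2.03
v 1.659 -0.179 -3.085
v 1.293 0.27 -2.221
v 1.518 0.145 -3.313
v 1.152 0.595 -2.449
v 1.246 0.369 -3.545
v 0.88 0.819 -2.681
v 0.885 0.459 -3.744
v 0.52 0.908 -2.88
v 0.491 0.4 -3.88
v 0.125 0.849 -3.017
v 0.123 0.202 -3.933
v -0.243 0.651 -3.069
v -0.163 -0.105 -3.895
v -0.529 0.344 -3.031
v -0.323 -0.475 -3.77
v -0.689 -0.026 -2.907
v -0.333 -0.85 -3.579
v -0.699 -0.401 -2.715
v -0.192 -1.175 -3.351
v -0.558 -0.725 -2.487
v 0.08 -1.399 -3.119
v -0.286 -0.949 -2.255
v 0.44 -1.488 -2.92
v 0.075 -1.039 -2.056
v 0.835 -1.429 -2.783
v 0.469 -0.98 -1.92
v 1.203 -1.231 -2.731
v 0.837 -0.782 -1.867
v -3.623 -2.205 -4.387
v -2.968 -2.177 -4.064
v -4.337 -3.135 -2.853
v -3.097 -1.92 -3.968
v -3.317 -1.711 -3.944
v -3.589 -1.589 -3.997
v -3.868 -1.573 -4.117
v -4.104 -1.666 -4.284
v -4.257 -1.852 -4.468
v -4.3 -2.1 -4.638
v -4.226 -2.366 -4.765
v -4.048 -2.604 -4.826
v -3.796 -2.773 -4.812
v -3.515 -2.844 -4.723
v -3.252 -2.804 -4.577
v -3.053 -2.661 -4.397
v -2.953 -2.439 -4.216
v 2.186 0.577 -2.128
v 2.891 0.89 -1.956
v 2.494 -0.557 -1.332
v 2.665 1.02 -1.683
v 2.329 1.049 -1.511
v 1.961 0.97 -1.481
v 1.644 0.801 -1.599
v 1.451 0.581 -1.838
v 1.426 0.36 -2.144
v 1.576 0.188 -2.446
v 1.865 0.106 -2.675
v 2.228 0.132 -2.779
v 2.581 0.26 -2.734
v 2.843 0.46 -2.55
v 2.955 0.687 -2.269
f 2 1 5
f 2 5 3
f 3 5 6
f 3 6 4
f 5 1 7
f 5 7 6
f 6 7 8
f 6 8 4
f 7 1 9
f 7 9 8
f 8 9 10
f 8 10 4
f 9 1 11
f 9 11 10
f 10 11 12
f 10 12 4
f 11 1 13
f 11 13 12
f 12 13 14
f 12 14 4
f 13 1 15
f 13 15 14
f 14 15 16
f 14 16 4
f 15 1 17
f 15 17 16
f 16 17 18
f 16 18 4
f 17 1 19
f 17 19 18
f 18 19 20
f 18 20 4
f 19 1 21
f 19 21 20
f 20 21 22
f 20 22 4
f 21 1 23
f 21 23 22
f 22 23 24
f 22 24 4
f 23 1 25
f 23 25 24
f 24 25 26
f 24 26 4
f 25 1 27
f 25 27 26
f 26 27 28
f 26 28 4
f 27 1 29
f 27 29 28
f 28 29 30
f 28 30 4
f 29 1 31
f 29 31 30
f 30 31 32
f 30 32 4
f 31 1 33
f 31 33 32
f 32 33 34
f 32 34 4
f 33 1 2
f 33 2 34
f 34 2 3
f 34 3 4
f 36 35 38
f 36 38 37
f 38 35 39
f 38 39 37
f 39 35 40
f 39 40 37
f 40 35 41
f 40 41 37
f 41 35 42
f 41 42 37
f 42 35 43
f 42 43 37
f 43 35 44
f 43 44 37
f 44 35 45
f 44 45 37
f 45 35 46
f 45 46 37
f 46 35 47
f 46 47 37
f 47 35 48
f 47 48 37
f 48 35 49
f 48 49 37
f 49 35 50
f 49 50 37
f 50 35 51
f 50 51 37
f 51 35 36
f 51 36 37
f 53 52 55
f 53 55 54
f 55 52 56
f 55 56 54
f 56 52 57
f 56 57 54
f 57 52 58
f 57 58 54
f 58 52 59
f 58 59 54
f 59 52 60
f 59 60 54
f 60 52 61
f 60 61 54
f 61 52 62
f 61 62 54
f 62 52 63
f 62 63 54
f 63 52 64
f 63 64 54
f 64 52 65
f 64 65 54
f 65 52 66
f 65 66 54
f 66 52 53
f 66 53 54



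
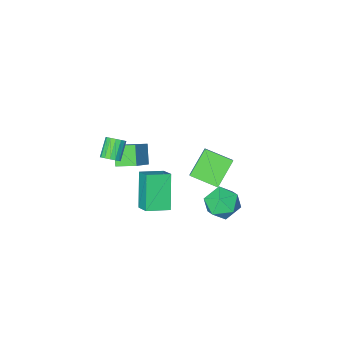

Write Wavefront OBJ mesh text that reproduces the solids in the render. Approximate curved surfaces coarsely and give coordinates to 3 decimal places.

v -2.778 1.444 -2.879
v -1.864 0.901 -3.085
v -3.676 -0.061 -2.895
v -2.762 -0.604 -3.101
v -2.908 -0.137 -2.135
v -2.354 0.793 -2.125
v -3.186 0.047 -3.855
v -2.632 0.977 -3.845
v -2.116 0.037 -3.688
v -1.945 -0.076 -2.625
v -3.595 0.916 -3.355
v -3.424 0.803 -2.292
v 2.966 -0.925 2.428
v 3.324 -0.803 2.784
v 2.673 -1.353 3.628
v 2.314 -1.475 3.272
v 3.152 -0.596 2.786
v 2.5 -1.147 3.63
v 2.929 -0.478 2.691
v 2.278 -1.028 3.535
v 2.717 -0.479 2.526
v 2.065 -1.029 3.37
v 2.571 -0.6 2.335
v 1.919 -1.15 3.179
v 2.531 -0.808 2.168
v 1.879 -1.358 3.012
v 2.607 -1.047 2.072
v 1.956 -1.597 2.916
v 2.78 -1.253 2.07
v 2.128 -1.804 2.914
v 3.002 -1.372 2.165
v 2.351 -1.922 3.009
v 3.215 -1.371 2.33
v 2.563 -1.921 3.174
v 3.361 -1.25 2.521
v 2.709 -1.8 3.365
v 3.401 -1.042 2.688
v 2.749 -1.592 3.532
v -0.761 -2.102 -1.375
v -0.608 -1.088 -0.714
v -0.098 -1.039 -3.159
v 0.055 -0.025 -2.498
v 0.485 -2.455 -1.122
v 0.638 -1.441 -0.461
v 1.148 -1.392 -2.906
v 1.301 -0.378 -2.245
v 1.556 -1.69 0.624
v 1.196 -2.417 1.536
v 0.825 -0.867 0.992
v 0.465 -1.594 1.903
v 2.555 -1.166 1.437
v 2.195 -1.893 2.348
v 1.824 -0.343 1.804
v 1.464 -1.07 2.716
v -2.841 -2.93 -3.442
v -4.097 -3.452 -2.217
v -3.847 -1.764 -3.976
v -5.103 -2.286 -2.752
v -2.337 -2.094 -2.568
v -3.593 -2.616 -1.344
v -3.343 -0.928 -3.103
v -4.599 -1.45 -1.878
f 1 12 6
f 1 6 2
f 1 2 8
f 1 8 11
f 1 11 12
f 2 6 10
f 6 12 5
f 12 11 3
f 11 8 7
f 8 2 9
f 4 10 5
f 4 5 3
f 4 3 7
f 4 7 9
f 4 9 10
f 5 10 6
f 3 5 12
f 7 3 11
f 9 7 8
f 10 9 2
f 14 13 17
f 14 17 15
f 15 17 18
f 15 18 16
f 17 13 19
f 17 19 18
f 18 19 20
f 18 20 16
f 19 13 21
f 19 21 20
f 20 21 22
f 20 22 16
f 21 13 23
f 21 23 22
f 22 23 24
f 22 24 16
f 23 13 25
f 23 25 24
f 24 25 26
f 24 26 16
f 25 13 27
f 25 27 26
f 26 27 28
f 26 28 16
f 27 13 29
f 27 29 28
f 28 29 30
f 28 30 16
f 29 13 31
f 29 31 30
f 30 31 32
f 30 32 16
f 31 13 33
f 31 33 32
f 32 33 34
f 32 34 16
f 33 13 35
f 33 35 34
f 34 35 36
f 34 36 16
f 35 13 37
f 35 37 36
f 36 37 38
f 36 38 16
f 37 13 14
f 37 14 38
f 38 14 15
f 38 15 16
f 40 42 39
f 43 40 39
f 39 42 41
f 41 43 39
f 40 46 42
f 44 40 43
f 44 46 40
f 42 46 41
f 45 43 41
f 41 46 45
f 45 44 43
f 46 44 45
f 48 50 47
f 51 48 47
f 47 50 49
f 49 51 47
f 48 54 50
f 52 48 51
f 52 54 48
f 50 54 49
f 53 51 49
f 49 54 53
f 53 52 51
f 54 52 53
f 56 58 55
f 59 56 55
f 55 58 57
f 57 59 55
f 56 62 58
f 60 56 59
f 60 62 56
f 58 62 57
f 61 59 57
f 57 62 61
f 61 60 59
f 62 60 61



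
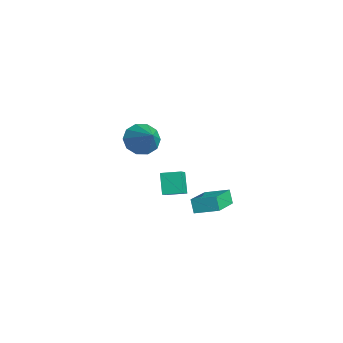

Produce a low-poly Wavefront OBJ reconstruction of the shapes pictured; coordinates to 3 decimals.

v 2.935 -1.304 -1.557
v 2.195 -1.148 -0.512
v 3.36 -0.38 -1.394
v 2.62 -0.224 -0.349
v 3.82 -1.836 -0.851
v 3.08 -1.68 0.194
v 4.245 -0.912 -0.688
v 3.505 -0.756 0.357
v 3.356 -0.03 -2.931
v 2.958 -0.054 -2.169
v 1.812 1.291 -3.695
v 1.415 1.267 -2.933
v 4.065 1.033 -2.527
v 3.668 1.009 -1.765
v 2.522 2.354 -3.291
v 2.124 2.33 -2.529
v -3.599 -0.327 -1.603
v -3.163 0.373 -2.22
v -2.041 -0.253 -0.417
v -3.509 0.683 -1.785
v -3.889 0.607 -1.28
v -4.159 0.175 -0.899
v -4.215 -0.449 -0.787
v -4.036 -1.026 -0.986
v -3.69 -1.336 -1.422
v -3.309 -1.261 -1.926
v -3.04 -0.828 -2.308
v -2.983 -0.204 -2.42
f 2 4 1
f 5 2 1
f 1 4 3
f 3 5 1
f 2 8 4
f 6 2 5
f 6 8 2
f 4 8 3
f 7 5 3
f 3 8 7
f 7 6 5
f 8 6 7
f 10 12 9
f 13 10 9
f 9 12 11
f 11 13 9
f 10 16 12
f 14 10 13
f 14 16 10
f 12 16 11
f 15 13 11
f 11 16 15
f 15 14 13
f 16 14 15
f 18 17 20
f 18 20 19
f 20 17 21
f 20 21 19
f 21 17 22
f 21 22 19
f 22 17 23
f 22 23 19
f 23 17 24
f 23 24 19
f 24 17 25
f 24 25 19
f 25 17 26
f 25 26 19
f 26 17 27
f 26 27 19
f 27 17 28
f 27 28 19
f 28 17 18
f 28 18 19



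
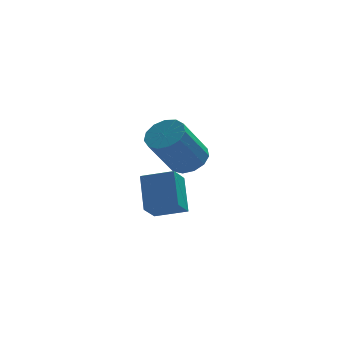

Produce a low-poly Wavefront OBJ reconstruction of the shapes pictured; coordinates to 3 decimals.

v 1.161 2.295 -3.625
v 1.644 1.548 -3.626
v 0.583 0.858 -1.876
v 0.099 1.605 -1.875
v 1.895 1.878 -3.344
v 0.834 1.189 -1.594
v 1.913 2.341 -3.151
v 0.851 1.651 -1.401
v 1.691 2.789 -3.109
v 0.63 2.099 -1.359
v 1.301 3.08 -3.231
v 0.24 2.39 -1.48
v 0.867 3.122 -3.477
v -0.194 2.432 -1.727
v 0.526 2.901 -3.771
v -0.536 2.212 -2.021
v 0.386 2.488 -4.019
v -0.675 1.798 -2.268
v 0.492 2.013 -4.141
v -0.569 1.324 -2.391
v 0.811 1.628 -4.1
v -0.251 0.939 -2.349
v 1.24 1.455 -3.908
v 0.179 0.765 -2.157
v -1.338 -2.817 -3.651
v -1.307 -1.663 -2.486
v -0.836 -2.034 -4.44
v -0.804 -0.88 -3.275
v -0.136 -3.22 -3.285
v -0.104 -2.066 -2.12
v 0.367 -2.437 -4.074
v 0.398 -1.283 -2.909
f 2 1 5
f 2 5 3
f 3 5 6
f 3 6 4
f 5 1 7
f 5 7 6
f 6 7 8
f 6 8 4
f 7 1 9
f 7 9 8
f 8 9 10
f 8 10 4
f 9 1 11
f 9 11 10
f 10 11 12
f 10 12 4
f 11 1 13
f 11 13 12
f 12 13 14
f 12 14 4
f 13 1 15
f 13 15 14
f 14 15 16
f 14 16 4
f 15 1 17
f 15 17 16
f 16 17 18
f 16 18 4
f 17 1 19
f 17 19 18
f 18 19 20
f 18 20 4
f 19 1 21
f 19 21 20
f 20 21 22
f 20 22 4
f 21 1 23
f 21 23 22
f 22 23 24
f 22 24 4
f 23 1 2
f 23 2 24
f 24 2 3
f 24 3 4
f 26 28 25
f 29 26 25
f 25 28 27
f 27 29 25
f 26 32 28
f 30 26 29
f 30 32 26
f 28 32 27
f 31 29 27
f 27 32 31
f 31 30 29
f 32 30 31



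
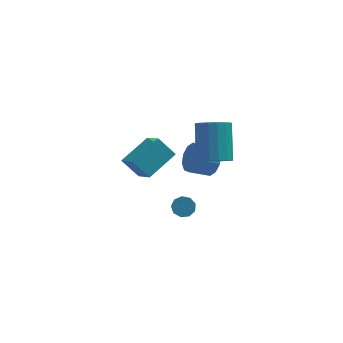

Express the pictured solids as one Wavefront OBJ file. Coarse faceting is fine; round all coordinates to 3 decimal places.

v 2.597 -1.804 2.627
v 3.127 -2.315 3.091
v 3.132 -0.887 4.658
v 2.603 -0.376 4.193
v 3.387 -2.076 2.872
v 3.392 -0.647 4.438
v 3.466 -1.774 2.596
v 3.472 -0.345 4.162
v 3.347 -1.479 2.328
v 3.352 -0.05 3.894
v 3.055 -1.259 2.128
v 3.061 0.17 3.694
v 2.659 -1.163 2.042
v 2.664 0.265 3.608
v 2.249 -1.215 2.09
v 2.254 0.214 3.657
v 1.918 -1.401 2.262
v 1.924 0.027 3.828
v 1.743 -1.68 2.517
v 1.749 -0.252 4.083
v 1.764 -1.988 2.797
v 1.769 -0.559 4.363
v 1.976 -2.253 3.038
v 1.981 -0.824 4.604
v 2.33 -2.415 3.185
v 2.335 -0.987 4.752
v 2.745 -2.438 3.204
v 2.75 -1.009 4.771
v 2.585 -0.008 1.068
v 2.997 -0.301 1.763
v 1.988 -0.525 2.268
v 1.575 -0.232 1.572
v 2.914 0.22 1.829
v 1.905 -0.004 2.333
v 2.706 0.654 1.604
v 1.696 0.43 2.108
v 2.451 0.835 1.174
v 1.442 0.611 1.678
v 2.247 0.694 0.704
v 1.238 0.47 1.208
v 2.172 0.285 0.372
v 1.163 0.061 0.877
v 2.255 -0.236 0.307
v 1.246 -0.46 0.811
v 2.464 -0.67 0.532
v 1.454 -0.894 1.036
v 2.718 -0.851 0.962
v 1.709 -1.075 1.466
v 2.922 -0.71 1.432
v 1.913 -0.934 1.936
v 1.263 0.404 -2.797
v 1.81 0.22 -2.961
v 1.764 -0.647 -2.147
v 1.217 -0.464 -1.983
v 1.84 0.5 -2.662
v 1.793 -0.367 -1.848
v 1.599 0.734 -2.426
v 1.553 -0.133 -1.612
v 1.202 0.814 -2.363
v 1.155 -0.053 -1.55
v 0.833 0.701 -2.504
v 0.786 -0.166 -1.69
v 0.665 0.45 -2.782
v 0.619 -0.417 -1.968
v 0.777 0.177 -3.066
v 0.731 -0.691 -2.253
v 1.117 0.009 -3.225
v 1.071 -0.858 -2.411
v 1.525 0.027 -3.183
v 1.479 -0.84 -2.37
v -1.726 1.033 0.34
v -1.21 -0.047 1.176
v -0.447 2.196 1.053
v 0.069 1.116 1.889
v -0.909 0.704 -0.589
v -0.393 -0.376 0.247
v 0.37 1.867 0.124
v 0.886 0.787 0.96
f 2 1 5
f 2 5 3
f 3 5 6
f 3 6 4
f 5 1 7
f 5 7 6
f 6 7 8
f 6 8 4
f 7 1 9
f 7 9 8
f 8 9 10
f 8 10 4
f 9 1 11
f 9 11 10
f 10 11 12
f 10 12 4
f 11 1 13
f 11 13 12
f 12 13 14
f 12 14 4
f 13 1 15
f 13 15 14
f 14 15 16
f 14 16 4
f 15 1 17
f 15 17 16
f 16 17 18
f 16 18 4
f 17 1 19
f 17 19 18
f 18 19 20
f 18 20 4
f 19 1 21
f 19 21 20
f 20 21 22
f 20 22 4
f 21 1 23
f 21 23 22
f 22 23 24
f 22 24 4
f 23 1 25
f 23 25 24
f 24 25 26
f 24 26 4
f 25 1 27
f 25 27 26
f 26 27 28
f 26 28 4
f 27 1 2
f 27 2 28
f 28 2 3
f 28 3 4
f 30 29 33
f 30 33 31
f 31 33 34
f 31 34 32
f 33 29 35
f 33 35 34
f 34 35 36
f 34 36 32
f 35 29 37
f 35 37 36
f 36 37 38
f 36 38 32
f 37 29 39
f 37 39 38
f 38 39 40
f 38 40 32
f 39 29 41
f 39 41 40
f 40 41 42
f 40 42 32
f 41 29 43
f 41 43 42
f 42 43 44
f 42 44 32
f 43 29 45
f 43 45 44
f 44 45 46
f 44 46 32
f 45 29 47
f 45 47 46
f 46 47 48
f 46 48 32
f 47 29 49
f 47 49 48
f 48 49 50
f 48 50 32
f 49 29 30
f 49 30 50
f 50 30 31
f 50 31 32
f 52 51 55
f 52 55 53
f 53 55 56
f 53 56 54
f 55 51 57
f 55 57 56
f 56 57 58
f 56 58 54
f 57 51 59
f 57 59 58
f 58 59 60
f 58 60 54
f 59 51 61
f 59 61 60
f 60 61 62
f 60 62 54
f 61 51 63
f 61 63 62
f 62 63 64
f 62 64 54
f 63 51 65
f 63 65 64
f 64 65 66
f 64 66 54
f 65 51 67
f 65 67 66
f 66 67 68
f 66 68 54
f 67 51 69
f 67 69 68
f 68 69 70
f 68 70 54
f 69 51 52
f 69 52 70
f 70 52 53
f 70 53 54
f 72 74 71
f 75 72 71
f 71 74 73
f 73 75 71
f 72 78 74
f 76 72 75
f 76 78 72
f 74 78 73
f 77 75 73
f 73 78 77
f 77 76 75
f 78 76 77



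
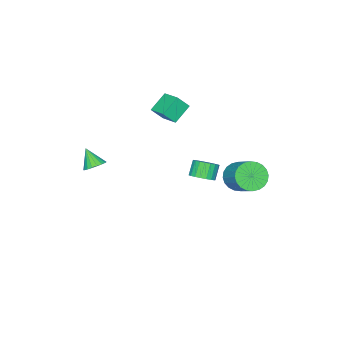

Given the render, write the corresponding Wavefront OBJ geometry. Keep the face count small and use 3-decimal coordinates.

v 3.919 -3.05 1.325
v 4.561 -3.235 1.282
v 3.761 -3.83 2.315
v 4.572 -3.001 1.467
v 4.453 -2.778 1.625
v 4.228 -2.608 1.723
v 3.942 -2.526 1.742
v 3.652 -2.547 1.679
v 3.414 -2.668 1.546
v 3.276 -2.865 1.369
v 3.266 -3.098 1.183
v 3.385 -3.322 1.026
v 3.609 -3.491 0.928
v 3.895 -3.574 0.908
v 4.186 -3.552 0.972
v 4.424 -3.431 1.105
v -2.829 -3.864 1.078
v -3.964 -3.772 1.894
v -2.451 -2.638 1.466
v -3.586 -2.546 2.281
v -2.274 -4.294 1.899
v -3.409 -4.202 2.714
v -1.896 -3.068 2.286
v -3.031 -2.976 3.102
v -1.477 0.021 -1.399
v -0.878 -0.261 -1.028
v -1.483 -0.443 -0.189
v -2.083 -0.161 -0.561
v -0.864 0.045 -0.951
v -1.469 -0.137 -0.113
v -0.956 0.347 -0.952
v -1.562 0.165 -0.114
v -1.139 0.593 -1.031
v -1.744 0.411 -0.192
v -1.38 0.74 -1.173
v -1.985 0.558 -0.334
v -1.638 0.762 -1.354
v -2.243 0.581 -0.516
v -1.868 0.657 -1.543
v -2.473 0.475 -0.705
v -2.031 0.441 -1.707
v -2.636 0.259 -0.869
v -2.098 0.153 -1.818
v -2.703 -0.029 -0.98
v -2.057 -0.158 -1.857
v -2.663 -0.34 -1.018
v -1.917 -0.438 -1.816
v -2.522 -0.62 -0.978
v -1.7 -0.639 -1.703
v -2.306 -0.821 -0.865
v -1.445 -0.726 -1.538
v -2.05 -0.907 -0.7
v -1.196 -0.683 -1.349
v -1.801 -0.865 -0.51
v -0.995 -0.519 -1.168
v -1.6 -0.701 -0.33
v -3.685 0.969 -2.176
v -2.758 0.633 -2.342
v -2.067 1.996 -1.229
v -2.995 2.331 -1.064
v -2.799 0.891 -2.632
v -2.108 2.253 -1.519
v -2.974 1.161 -2.853
v -2.283 2.523 -1.74
v -3.258 1.401 -2.971
v -2.567 2.763 -1.858
v -3.607 1.575 -2.968
v -2.916 2.938 -1.855
v -3.968 1.658 -2.844
v -3.277 3.02 -1.731
v -4.286 1.635 -2.619
v -3.595 2.997 -1.506
v -4.512 1.511 -2.327
v -3.821 2.873 -1.214
v -4.613 1.304 -2.011
v -3.922 2.667 -0.898
v -4.572 1.047 -1.721
v -3.881 2.409 -0.608
v -4.397 0.777 -1.5
v -3.706 2.139 -0.387
v -4.113 0.537 -1.382
v -3.422 1.899 -0.269
v -3.764 0.362 -1.385
v -3.073 1.725 -0.272
v -3.403 0.28 -1.509
v -2.712 1.642 -0.396
v -3.085 0.303 -1.734
v -2.394 1.665 -0.621
v -2.859 0.427 -2.026
v -2.168 1.789 -0.913
f 2 1 4
f 2 4 3
f 4 1 5
f 4 5 3
f 5 1 6
f 5 6 3
f 6 1 7
f 6 7 3
f 7 1 8
f 7 8 3
f 8 1 9
f 8 9 3
f 9 1 10
f 9 10 3
f 10 1 11
f 10 11 3
f 11 1 12
f 11 12 3
f 12 1 13
f 12 13 3
f 13 1 14
f 13 14 3
f 14 1 15
f 14 15 3
f 15 1 16
f 15 16 3
f 16 1 2
f 16 2 3
f 18 20 17
f 21 18 17
f 17 20 19
f 19 21 17
f 18 24 20
f 22 18 21
f 22 24 18
f 20 24 19
f 23 21 19
f 19 24 23
f 23 22 21
f 24 22 23
f 26 25 29
f 26 29 27
f 27 29 30
f 27 30 28
f 29 25 31
f 29 31 30
f 30 31 32
f 30 32 28
f 31 25 33
f 31 33 32
f 32 33 34
f 32 34 28
f 33 25 35
f 33 35 34
f 34 35 36
f 34 36 28
f 35 25 37
f 35 37 36
f 36 37 38
f 36 38 28
f 37 25 39
f 37 39 38
f 38 39 40
f 38 40 28
f 39 25 41
f 39 41 40
f 40 41 42
f 40 42 28
f 41 25 43
f 41 43 42
f 42 43 44
f 42 44 28
f 43 25 45
f 43 45 44
f 44 45 46
f 44 46 28
f 45 25 47
f 45 47 46
f 46 47 48
f 46 48 28
f 47 25 49
f 47 49 48
f 48 49 50
f 48 50 28
f 49 25 51
f 49 51 50
f 50 51 52
f 50 52 28
f 51 25 53
f 51 53 52
f 52 53 54
f 52 54 28
f 53 25 55
f 53 55 54
f 54 55 56
f 54 56 28
f 55 25 26
f 55 26 56
f 56 26 27
f 56 27 28
f 58 57 61
f 58 61 59
f 59 61 62
f 59 62 60
f 61 57 63
f 61 63 62
f 62 63 64
f 62 64 60
f 63 57 65
f 63 65 64
f 64 65 66
f 64 66 60
f 65 57 67
f 65 67 66
f 66 67 68
f 66 68 60
f 67 57 69
f 67 69 68
f 68 69 70
f 68 70 60
f 69 57 71
f 69 71 70
f 70 71 72
f 70 72 60
f 71 57 73
f 71 73 72
f 72 73 74
f 72 74 60
f 73 57 75
f 73 75 74
f 74 75 76
f 74 76 60
f 75 57 77
f 75 77 76
f 76 77 78
f 76 78 60
f 77 57 79
f 77 79 78
f 78 79 80
f 78 80 60
f 79 57 81
f 79 81 80
f 80 81 82
f 80 82 60
f 81 57 83
f 81 83 82
f 82 83 84
f 82 84 60
f 83 57 85
f 83 85 84
f 84 85 86
f 84 86 60
f 85 57 87
f 85 87 86
f 86 87 88
f 86 88 60
f 87 57 89
f 87 89 88
f 88 89 90
f 88 90 60
f 89 57 58
f 89 58 90
f 90 58 59
f 90 59 60

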